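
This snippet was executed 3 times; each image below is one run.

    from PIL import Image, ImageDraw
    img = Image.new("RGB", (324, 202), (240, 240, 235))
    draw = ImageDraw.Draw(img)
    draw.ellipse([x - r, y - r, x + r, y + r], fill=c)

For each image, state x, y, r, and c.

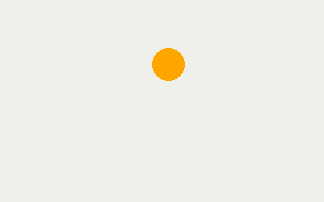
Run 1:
x = 168
y = 64
r = 16
c = 'orange'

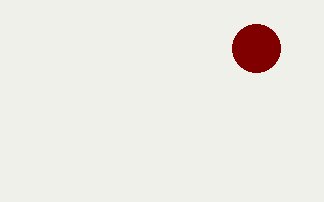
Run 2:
x = 256, y = 48, r = 24, c = 'maroon'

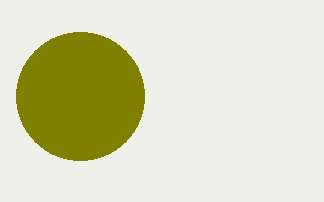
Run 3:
x = 80, y = 96, r = 64, c = 'olive'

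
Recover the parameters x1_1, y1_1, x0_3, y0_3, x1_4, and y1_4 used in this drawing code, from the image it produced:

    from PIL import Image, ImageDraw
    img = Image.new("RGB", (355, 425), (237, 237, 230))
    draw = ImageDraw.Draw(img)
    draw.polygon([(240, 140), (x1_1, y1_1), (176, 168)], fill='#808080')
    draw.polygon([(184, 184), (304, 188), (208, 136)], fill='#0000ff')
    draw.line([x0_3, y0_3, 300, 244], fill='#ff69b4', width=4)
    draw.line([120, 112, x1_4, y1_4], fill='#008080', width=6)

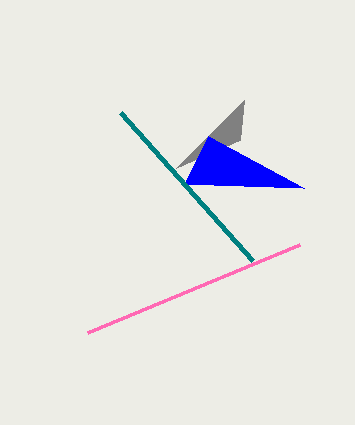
x1_1 = 244; y1_1 = 100; x0_3 = 88; y0_3 = 332; x1_4 = 252; y1_4 = 260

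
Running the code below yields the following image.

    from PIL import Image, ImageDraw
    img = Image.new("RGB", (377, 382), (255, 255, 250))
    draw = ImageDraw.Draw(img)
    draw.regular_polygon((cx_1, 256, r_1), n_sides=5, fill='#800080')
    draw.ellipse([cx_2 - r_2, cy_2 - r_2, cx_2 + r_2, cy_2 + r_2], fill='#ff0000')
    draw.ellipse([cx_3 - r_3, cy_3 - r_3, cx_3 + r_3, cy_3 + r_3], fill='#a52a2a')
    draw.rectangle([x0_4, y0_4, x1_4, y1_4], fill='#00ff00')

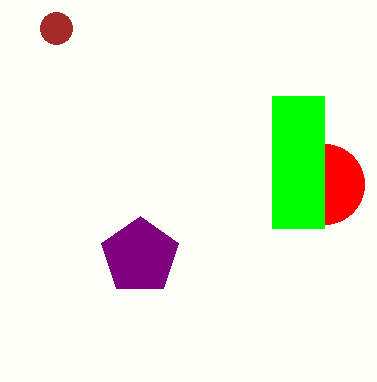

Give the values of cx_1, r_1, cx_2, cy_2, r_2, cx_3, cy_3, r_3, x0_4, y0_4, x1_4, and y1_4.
cx_1 = 140; r_1 = 40; cx_2 = 324; cy_2 = 184; r_2 = 40; cx_3 = 56; cy_3 = 28; r_3 = 16; x0_4 = 272; y0_4 = 96; x1_4 = 324; y1_4 = 228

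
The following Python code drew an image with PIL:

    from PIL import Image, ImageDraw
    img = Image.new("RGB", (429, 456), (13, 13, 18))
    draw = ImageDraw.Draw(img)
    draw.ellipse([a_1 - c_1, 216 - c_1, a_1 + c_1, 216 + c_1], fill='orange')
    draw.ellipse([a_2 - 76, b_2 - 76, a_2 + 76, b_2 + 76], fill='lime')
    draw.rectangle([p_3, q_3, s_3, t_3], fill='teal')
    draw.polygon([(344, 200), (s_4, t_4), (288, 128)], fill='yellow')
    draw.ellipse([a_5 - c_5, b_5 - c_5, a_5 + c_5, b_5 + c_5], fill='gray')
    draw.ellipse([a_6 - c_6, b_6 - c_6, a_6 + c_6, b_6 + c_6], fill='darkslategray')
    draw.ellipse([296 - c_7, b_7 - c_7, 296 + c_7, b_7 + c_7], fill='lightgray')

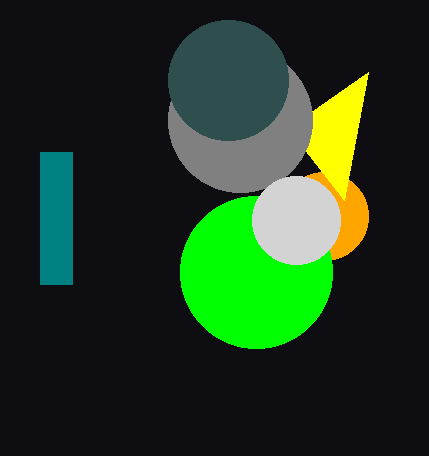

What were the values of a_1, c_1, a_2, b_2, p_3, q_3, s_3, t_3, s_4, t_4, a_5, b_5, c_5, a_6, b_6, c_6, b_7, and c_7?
a_1 = 324; c_1 = 44; a_2 = 256; b_2 = 272; p_3 = 40; q_3 = 152; s_3 = 72; t_3 = 284; s_4 = 368; t_4 = 72; a_5 = 240; b_5 = 120; c_5 = 72; a_6 = 228; b_6 = 80; c_6 = 60; b_7 = 220; c_7 = 44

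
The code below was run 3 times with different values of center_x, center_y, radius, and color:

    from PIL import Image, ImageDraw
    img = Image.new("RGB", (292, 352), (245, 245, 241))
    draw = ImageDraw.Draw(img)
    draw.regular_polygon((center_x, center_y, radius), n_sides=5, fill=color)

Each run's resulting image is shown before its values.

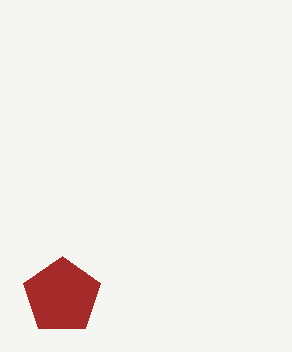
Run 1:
center_x = 62; center_y = 296; radius = 40; color = 'brown'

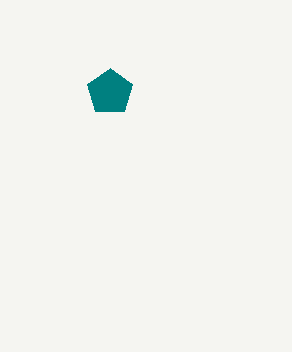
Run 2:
center_x = 110; center_y = 92; radius = 24; color = 'teal'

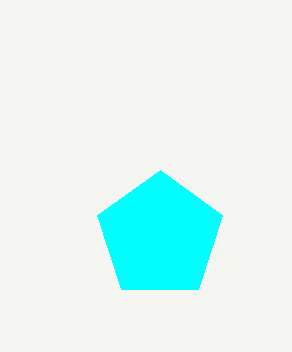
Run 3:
center_x = 160; center_y = 236; radius = 66; color = 'cyan'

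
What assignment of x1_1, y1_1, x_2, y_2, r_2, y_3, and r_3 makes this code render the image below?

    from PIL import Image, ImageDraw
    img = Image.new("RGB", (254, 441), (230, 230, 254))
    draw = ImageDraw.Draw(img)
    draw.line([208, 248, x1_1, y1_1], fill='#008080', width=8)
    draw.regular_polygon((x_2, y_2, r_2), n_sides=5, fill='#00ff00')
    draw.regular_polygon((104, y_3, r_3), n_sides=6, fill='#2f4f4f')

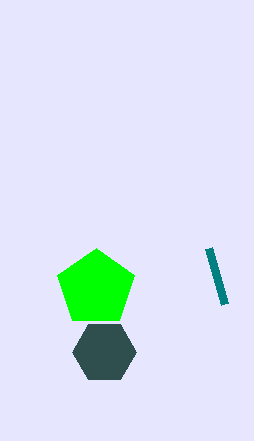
x1_1 = 224, y1_1 = 304, x_2 = 96, y_2 = 288, r_2 = 40, y_3 = 352, r_3 = 32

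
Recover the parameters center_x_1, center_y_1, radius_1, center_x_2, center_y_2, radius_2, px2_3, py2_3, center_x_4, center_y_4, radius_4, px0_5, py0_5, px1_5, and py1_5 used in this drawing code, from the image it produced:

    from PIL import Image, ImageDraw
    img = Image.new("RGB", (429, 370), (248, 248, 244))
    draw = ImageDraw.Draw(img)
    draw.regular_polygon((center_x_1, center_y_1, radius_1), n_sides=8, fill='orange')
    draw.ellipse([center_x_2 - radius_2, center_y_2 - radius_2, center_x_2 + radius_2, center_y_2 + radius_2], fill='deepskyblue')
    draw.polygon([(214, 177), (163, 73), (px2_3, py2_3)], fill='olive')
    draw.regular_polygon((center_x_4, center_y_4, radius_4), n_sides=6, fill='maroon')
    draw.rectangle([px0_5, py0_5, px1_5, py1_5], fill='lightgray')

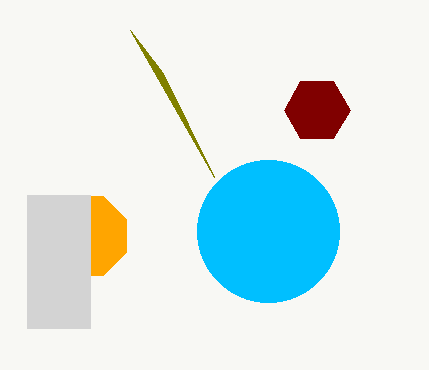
center_x_1 = 87, center_y_1 = 236, radius_1 = 43, center_x_2 = 268, center_y_2 = 231, radius_2 = 71, px2_3 = 130, py2_3 = 30, center_x_4 = 317, center_y_4 = 110, radius_4 = 33, px0_5 = 27, py0_5 = 195, px1_5 = 90, py1_5 = 328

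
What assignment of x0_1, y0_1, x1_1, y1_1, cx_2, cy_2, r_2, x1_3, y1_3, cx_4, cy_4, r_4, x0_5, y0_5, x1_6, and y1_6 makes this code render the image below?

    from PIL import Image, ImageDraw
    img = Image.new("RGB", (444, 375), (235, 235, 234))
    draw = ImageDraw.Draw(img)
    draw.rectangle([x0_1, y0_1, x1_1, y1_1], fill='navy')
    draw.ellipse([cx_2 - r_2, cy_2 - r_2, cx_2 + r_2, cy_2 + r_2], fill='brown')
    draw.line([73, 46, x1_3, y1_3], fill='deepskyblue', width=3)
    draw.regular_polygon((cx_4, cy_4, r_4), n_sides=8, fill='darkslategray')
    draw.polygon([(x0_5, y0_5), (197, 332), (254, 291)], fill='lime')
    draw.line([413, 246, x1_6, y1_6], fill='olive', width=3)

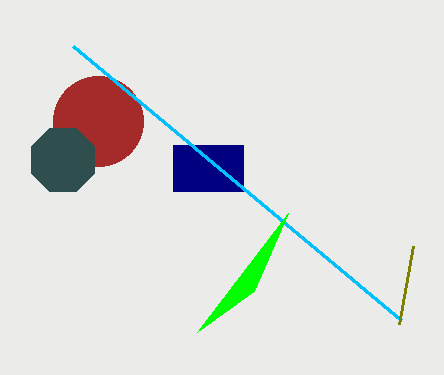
x0_1 = 173; y0_1 = 145; x1_1 = 243; y1_1 = 191; cx_2 = 98; cy_2 = 121; r_2 = 45; x1_3 = 401; y1_3 = 320; cx_4 = 63; cy_4 = 160; r_4 = 34; x0_5 = 288; y0_5 = 213; x1_6 = 399; y1_6 = 324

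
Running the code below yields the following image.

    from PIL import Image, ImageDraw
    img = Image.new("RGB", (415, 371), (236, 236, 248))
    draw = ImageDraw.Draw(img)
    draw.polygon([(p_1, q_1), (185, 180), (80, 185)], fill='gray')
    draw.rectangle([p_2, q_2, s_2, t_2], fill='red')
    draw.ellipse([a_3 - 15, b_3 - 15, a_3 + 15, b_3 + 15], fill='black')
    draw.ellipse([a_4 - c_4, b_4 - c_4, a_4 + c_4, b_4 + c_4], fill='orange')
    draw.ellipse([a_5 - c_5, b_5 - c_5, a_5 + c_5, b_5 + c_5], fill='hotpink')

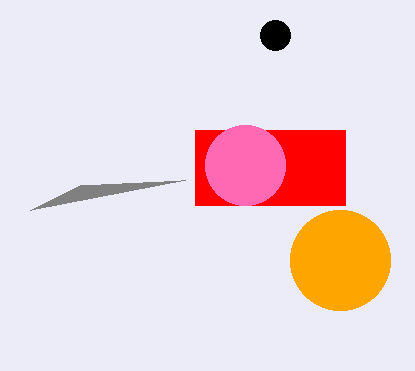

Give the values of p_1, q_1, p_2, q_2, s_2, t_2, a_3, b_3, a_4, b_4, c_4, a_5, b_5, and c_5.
p_1 = 30, q_1 = 210, p_2 = 195, q_2 = 130, s_2 = 345, t_2 = 205, a_3 = 275, b_3 = 35, a_4 = 340, b_4 = 260, c_4 = 50, a_5 = 245, b_5 = 165, c_5 = 40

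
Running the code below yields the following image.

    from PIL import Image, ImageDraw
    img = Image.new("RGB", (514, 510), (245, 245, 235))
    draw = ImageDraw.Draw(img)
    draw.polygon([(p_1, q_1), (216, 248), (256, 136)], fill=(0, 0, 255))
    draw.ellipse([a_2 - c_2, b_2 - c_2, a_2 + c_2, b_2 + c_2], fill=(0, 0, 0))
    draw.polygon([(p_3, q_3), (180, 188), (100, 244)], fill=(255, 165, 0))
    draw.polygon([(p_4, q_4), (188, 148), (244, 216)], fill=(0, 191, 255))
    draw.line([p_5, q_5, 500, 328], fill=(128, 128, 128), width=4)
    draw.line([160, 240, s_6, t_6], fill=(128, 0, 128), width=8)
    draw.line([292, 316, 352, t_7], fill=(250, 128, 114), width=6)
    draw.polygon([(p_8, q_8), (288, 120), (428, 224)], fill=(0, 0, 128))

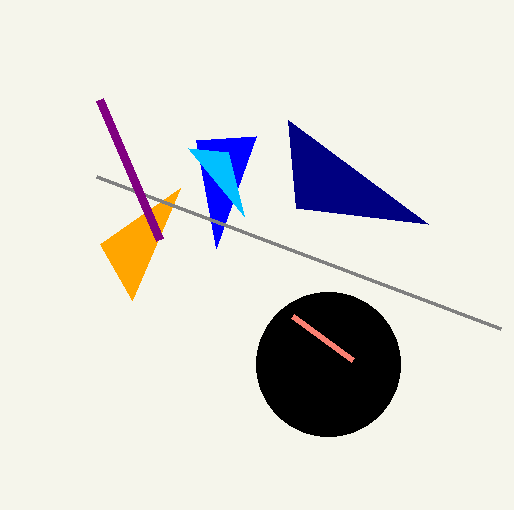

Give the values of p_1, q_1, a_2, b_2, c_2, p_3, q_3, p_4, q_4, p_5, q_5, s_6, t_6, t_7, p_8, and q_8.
p_1 = 196
q_1 = 140
a_2 = 328
b_2 = 364
c_2 = 72
p_3 = 132
q_3 = 300
p_4 = 228
q_4 = 152
p_5 = 96
q_5 = 176
s_6 = 100
t_6 = 100
t_7 = 360
p_8 = 296
q_8 = 208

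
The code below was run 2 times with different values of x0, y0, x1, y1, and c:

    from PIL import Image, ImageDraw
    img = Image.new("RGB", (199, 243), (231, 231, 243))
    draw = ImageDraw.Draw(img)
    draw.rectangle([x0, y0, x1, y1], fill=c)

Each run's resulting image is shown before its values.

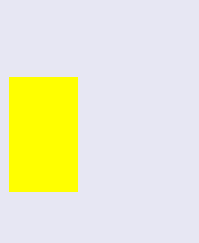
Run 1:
x0 = 9, y0 = 77, x1 = 77, y1 = 191, c = 'yellow'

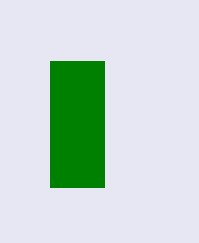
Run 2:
x0 = 50
y0 = 61
x1 = 104
y1 = 187
c = 'green'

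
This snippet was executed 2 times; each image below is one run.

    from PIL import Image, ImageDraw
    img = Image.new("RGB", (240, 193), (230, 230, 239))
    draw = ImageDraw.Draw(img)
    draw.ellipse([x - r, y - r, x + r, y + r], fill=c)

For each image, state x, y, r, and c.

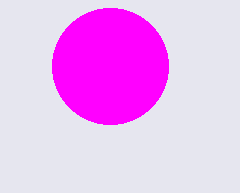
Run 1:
x = 110, y = 66, r = 58, c = 'magenta'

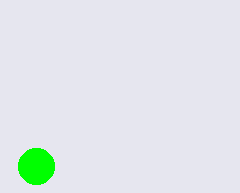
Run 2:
x = 36; y = 166; r = 18; c = 'lime'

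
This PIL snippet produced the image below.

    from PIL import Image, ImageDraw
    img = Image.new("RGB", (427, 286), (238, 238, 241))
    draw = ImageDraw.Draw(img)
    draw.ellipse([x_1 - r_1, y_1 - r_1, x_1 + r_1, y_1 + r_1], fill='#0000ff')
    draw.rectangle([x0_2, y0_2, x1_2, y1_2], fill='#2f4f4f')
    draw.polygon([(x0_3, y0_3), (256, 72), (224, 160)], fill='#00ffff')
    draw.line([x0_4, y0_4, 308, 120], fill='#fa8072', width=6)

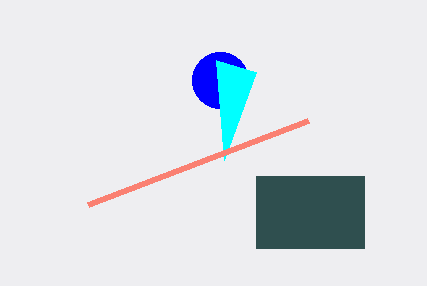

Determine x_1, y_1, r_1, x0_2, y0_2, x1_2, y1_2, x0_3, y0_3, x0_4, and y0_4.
x_1 = 220, y_1 = 80, r_1 = 28, x0_2 = 256, y0_2 = 176, x1_2 = 364, y1_2 = 248, x0_3 = 216, y0_3 = 60, x0_4 = 88, y0_4 = 204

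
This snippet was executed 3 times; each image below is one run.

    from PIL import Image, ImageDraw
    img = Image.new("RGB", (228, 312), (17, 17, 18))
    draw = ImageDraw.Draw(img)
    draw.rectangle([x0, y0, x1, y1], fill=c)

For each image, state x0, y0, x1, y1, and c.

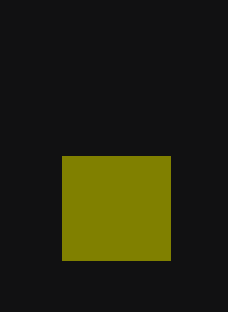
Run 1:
x0 = 62, y0 = 156, x1 = 170, y1 = 260, c = 'olive'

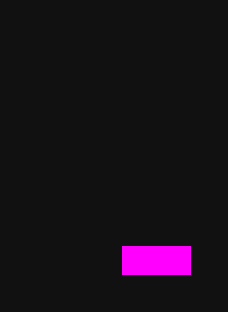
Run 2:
x0 = 122, y0 = 246, x1 = 190, y1 = 274, c = 'magenta'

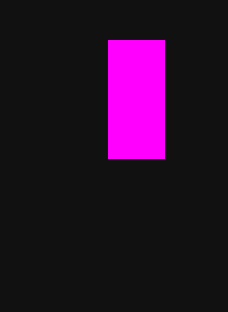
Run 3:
x0 = 108, y0 = 40, x1 = 164, y1 = 158, c = 'magenta'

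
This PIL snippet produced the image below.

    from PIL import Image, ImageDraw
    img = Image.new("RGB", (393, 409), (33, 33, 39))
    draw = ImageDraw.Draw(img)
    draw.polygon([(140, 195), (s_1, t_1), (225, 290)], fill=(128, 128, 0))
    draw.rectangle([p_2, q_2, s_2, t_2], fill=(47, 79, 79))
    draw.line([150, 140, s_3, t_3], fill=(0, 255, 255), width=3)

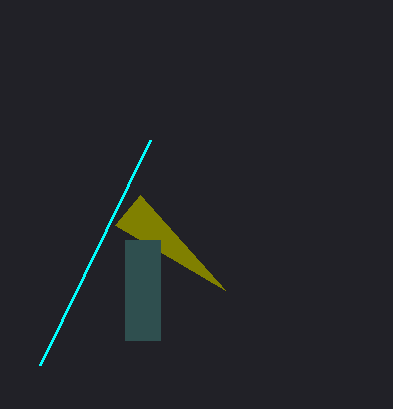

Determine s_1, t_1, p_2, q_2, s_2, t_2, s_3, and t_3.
s_1 = 115; t_1 = 225; p_2 = 125; q_2 = 240; s_2 = 160; t_2 = 340; s_3 = 40; t_3 = 365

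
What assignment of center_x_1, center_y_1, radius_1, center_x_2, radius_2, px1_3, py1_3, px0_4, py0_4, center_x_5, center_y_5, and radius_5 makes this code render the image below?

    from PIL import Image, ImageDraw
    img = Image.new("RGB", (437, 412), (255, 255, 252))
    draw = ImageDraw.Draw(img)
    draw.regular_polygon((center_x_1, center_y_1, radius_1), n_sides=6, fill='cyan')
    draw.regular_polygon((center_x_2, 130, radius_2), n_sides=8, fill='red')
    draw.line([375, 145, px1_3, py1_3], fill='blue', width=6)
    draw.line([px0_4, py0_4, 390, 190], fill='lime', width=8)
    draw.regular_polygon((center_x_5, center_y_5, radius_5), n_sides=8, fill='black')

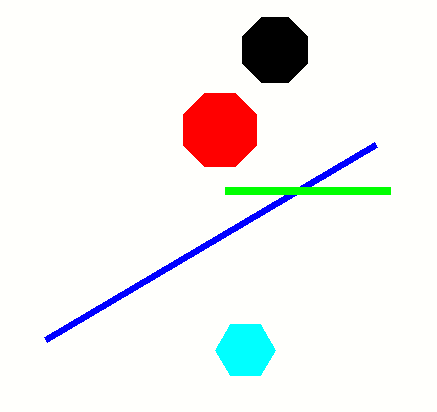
center_x_1 = 245, center_y_1 = 350, radius_1 = 30, center_x_2 = 220, radius_2 = 40, px1_3 = 45, py1_3 = 340, px0_4 = 225, py0_4 = 190, center_x_5 = 275, center_y_5 = 50, radius_5 = 35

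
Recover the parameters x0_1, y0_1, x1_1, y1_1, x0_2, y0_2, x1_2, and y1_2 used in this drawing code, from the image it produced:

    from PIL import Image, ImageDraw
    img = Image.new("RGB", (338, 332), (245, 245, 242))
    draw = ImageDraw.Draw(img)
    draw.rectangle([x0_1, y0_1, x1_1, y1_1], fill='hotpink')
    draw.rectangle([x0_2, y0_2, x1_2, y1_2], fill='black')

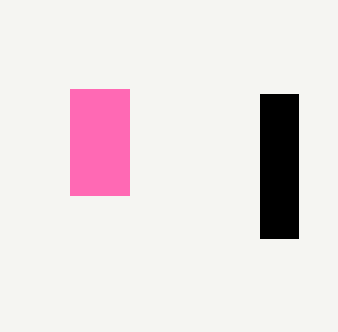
x0_1 = 70, y0_1 = 89, x1_1 = 129, y1_1 = 195, x0_2 = 260, y0_2 = 94, x1_2 = 298, y1_2 = 238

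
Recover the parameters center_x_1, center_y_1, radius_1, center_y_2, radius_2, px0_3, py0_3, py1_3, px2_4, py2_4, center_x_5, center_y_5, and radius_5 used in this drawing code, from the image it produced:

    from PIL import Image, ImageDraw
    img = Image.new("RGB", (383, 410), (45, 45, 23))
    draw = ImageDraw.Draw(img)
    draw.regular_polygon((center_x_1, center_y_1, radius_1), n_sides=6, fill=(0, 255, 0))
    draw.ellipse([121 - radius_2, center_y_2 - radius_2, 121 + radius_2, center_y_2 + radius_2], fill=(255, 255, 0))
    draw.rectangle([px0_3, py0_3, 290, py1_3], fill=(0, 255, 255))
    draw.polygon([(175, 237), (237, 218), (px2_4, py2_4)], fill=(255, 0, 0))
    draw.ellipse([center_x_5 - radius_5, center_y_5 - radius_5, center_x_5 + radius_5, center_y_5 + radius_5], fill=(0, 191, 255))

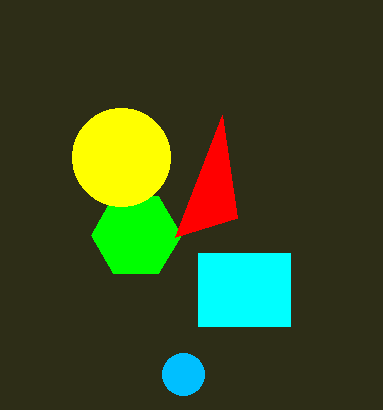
center_x_1 = 136, center_y_1 = 235, radius_1 = 45, center_y_2 = 157, radius_2 = 49, px0_3 = 198, py0_3 = 253, py1_3 = 326, px2_4 = 222, py2_4 = 115, center_x_5 = 183, center_y_5 = 374, radius_5 = 21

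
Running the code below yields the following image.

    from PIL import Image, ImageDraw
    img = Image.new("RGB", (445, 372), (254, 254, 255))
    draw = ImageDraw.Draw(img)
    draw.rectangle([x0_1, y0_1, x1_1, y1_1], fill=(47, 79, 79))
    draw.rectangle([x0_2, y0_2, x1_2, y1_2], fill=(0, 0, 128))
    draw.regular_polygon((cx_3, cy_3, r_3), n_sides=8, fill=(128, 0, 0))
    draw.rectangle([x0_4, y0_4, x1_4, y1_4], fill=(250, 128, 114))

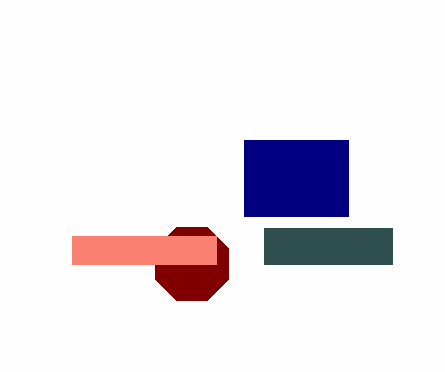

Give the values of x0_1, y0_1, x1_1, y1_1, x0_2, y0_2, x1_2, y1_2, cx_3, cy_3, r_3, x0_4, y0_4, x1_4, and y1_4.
x0_1 = 264
y0_1 = 228
x1_1 = 392
y1_1 = 264
x0_2 = 244
y0_2 = 140
x1_2 = 348
y1_2 = 216
cx_3 = 192
cy_3 = 264
r_3 = 40
x0_4 = 72
y0_4 = 236
x1_4 = 216
y1_4 = 264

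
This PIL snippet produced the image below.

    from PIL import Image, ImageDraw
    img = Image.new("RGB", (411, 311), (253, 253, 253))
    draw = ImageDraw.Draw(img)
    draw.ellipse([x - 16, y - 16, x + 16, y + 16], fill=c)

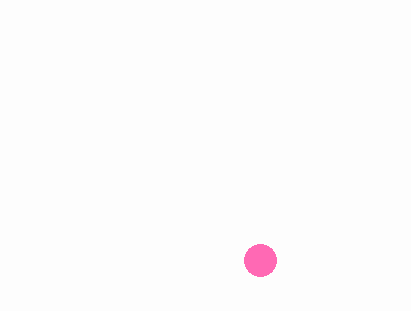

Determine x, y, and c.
x = 260
y = 260
c = 'hotpink'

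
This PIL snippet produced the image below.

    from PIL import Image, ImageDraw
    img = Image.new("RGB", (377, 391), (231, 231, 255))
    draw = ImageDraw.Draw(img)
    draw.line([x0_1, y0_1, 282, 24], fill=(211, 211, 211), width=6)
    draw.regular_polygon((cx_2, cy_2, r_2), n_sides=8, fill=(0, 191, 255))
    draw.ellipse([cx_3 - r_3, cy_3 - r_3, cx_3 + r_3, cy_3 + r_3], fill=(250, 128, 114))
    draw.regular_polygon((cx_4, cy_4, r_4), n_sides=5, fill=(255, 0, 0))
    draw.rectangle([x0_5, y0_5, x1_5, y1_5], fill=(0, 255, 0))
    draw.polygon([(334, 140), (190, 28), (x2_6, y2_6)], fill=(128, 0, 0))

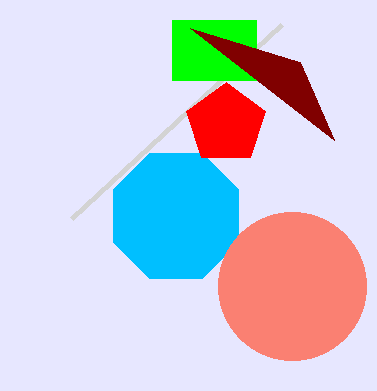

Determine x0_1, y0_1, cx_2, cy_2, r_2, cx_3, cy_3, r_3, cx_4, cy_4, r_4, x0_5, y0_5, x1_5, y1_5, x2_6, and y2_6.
x0_1 = 72
y0_1 = 218
cx_2 = 176
cy_2 = 216
r_2 = 68
cx_3 = 292
cy_3 = 286
r_3 = 74
cx_4 = 226
cy_4 = 124
r_4 = 42
x0_5 = 172
y0_5 = 20
x1_5 = 256
y1_5 = 80
x2_6 = 300
y2_6 = 62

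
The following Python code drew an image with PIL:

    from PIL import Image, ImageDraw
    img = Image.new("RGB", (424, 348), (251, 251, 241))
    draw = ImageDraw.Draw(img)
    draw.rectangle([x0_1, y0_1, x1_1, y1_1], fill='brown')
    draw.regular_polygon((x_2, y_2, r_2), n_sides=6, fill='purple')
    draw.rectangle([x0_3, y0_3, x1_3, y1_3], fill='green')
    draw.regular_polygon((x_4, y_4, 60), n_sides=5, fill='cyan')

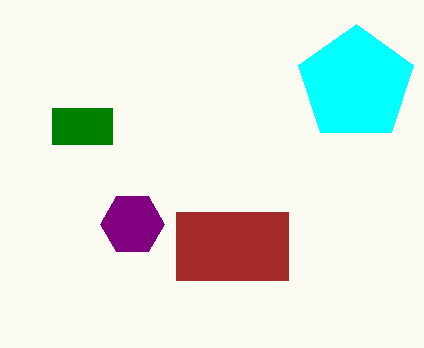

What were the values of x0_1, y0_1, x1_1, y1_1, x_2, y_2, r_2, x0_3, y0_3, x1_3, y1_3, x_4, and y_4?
x0_1 = 176
y0_1 = 212
x1_1 = 288
y1_1 = 280
x_2 = 132
y_2 = 224
r_2 = 32
x0_3 = 52
y0_3 = 108
x1_3 = 112
y1_3 = 144
x_4 = 356
y_4 = 84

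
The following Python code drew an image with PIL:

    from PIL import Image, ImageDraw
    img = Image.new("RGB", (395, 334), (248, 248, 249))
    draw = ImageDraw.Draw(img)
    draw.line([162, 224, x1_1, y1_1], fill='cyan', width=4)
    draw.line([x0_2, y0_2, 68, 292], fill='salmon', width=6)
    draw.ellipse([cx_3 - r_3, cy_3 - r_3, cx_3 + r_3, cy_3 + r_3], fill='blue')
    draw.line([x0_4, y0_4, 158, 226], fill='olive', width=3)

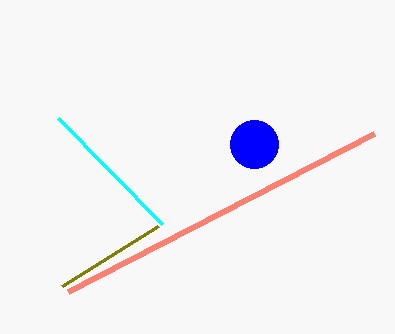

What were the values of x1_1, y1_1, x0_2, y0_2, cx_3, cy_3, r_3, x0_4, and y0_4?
x1_1 = 58, y1_1 = 118, x0_2 = 374, y0_2 = 134, cx_3 = 254, cy_3 = 144, r_3 = 24, x0_4 = 62, y0_4 = 286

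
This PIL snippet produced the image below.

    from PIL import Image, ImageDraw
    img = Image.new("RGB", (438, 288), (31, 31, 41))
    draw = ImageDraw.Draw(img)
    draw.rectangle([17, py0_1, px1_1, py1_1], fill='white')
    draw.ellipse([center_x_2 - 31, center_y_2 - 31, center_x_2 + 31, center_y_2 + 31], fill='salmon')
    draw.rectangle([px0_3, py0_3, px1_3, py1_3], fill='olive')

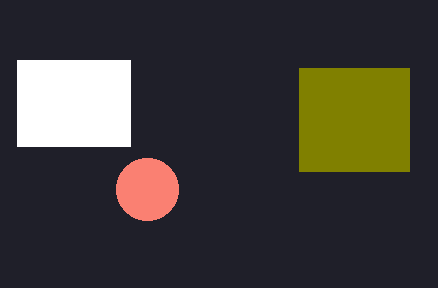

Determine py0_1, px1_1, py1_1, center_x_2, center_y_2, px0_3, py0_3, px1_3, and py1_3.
py0_1 = 60, px1_1 = 130, py1_1 = 146, center_x_2 = 147, center_y_2 = 189, px0_3 = 299, py0_3 = 68, px1_3 = 409, py1_3 = 171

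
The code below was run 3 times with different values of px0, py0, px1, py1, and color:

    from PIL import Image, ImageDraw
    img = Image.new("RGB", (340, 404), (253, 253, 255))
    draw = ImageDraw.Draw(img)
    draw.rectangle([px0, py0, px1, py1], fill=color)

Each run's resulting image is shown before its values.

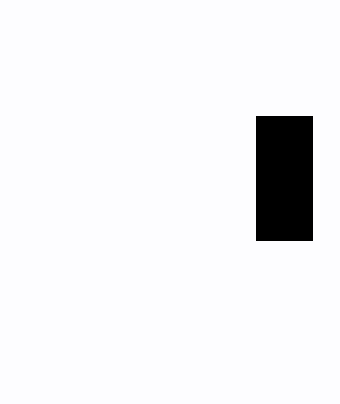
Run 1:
px0 = 256, py0 = 116, px1 = 312, py1 = 240, color = 'black'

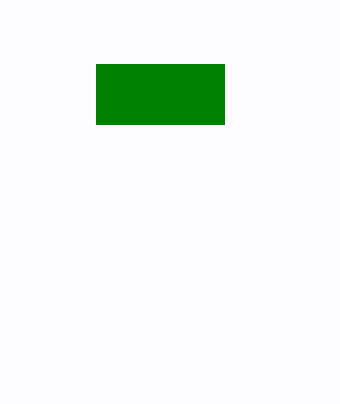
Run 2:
px0 = 96, py0 = 64, px1 = 224, py1 = 124, color = 'green'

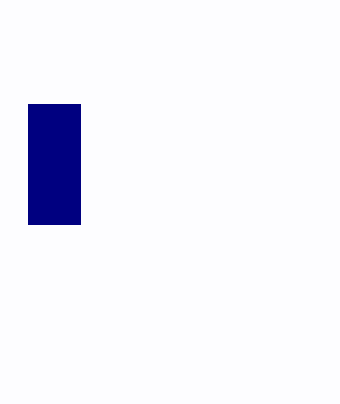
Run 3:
px0 = 28, py0 = 104, px1 = 80, py1 = 224, color = 'navy'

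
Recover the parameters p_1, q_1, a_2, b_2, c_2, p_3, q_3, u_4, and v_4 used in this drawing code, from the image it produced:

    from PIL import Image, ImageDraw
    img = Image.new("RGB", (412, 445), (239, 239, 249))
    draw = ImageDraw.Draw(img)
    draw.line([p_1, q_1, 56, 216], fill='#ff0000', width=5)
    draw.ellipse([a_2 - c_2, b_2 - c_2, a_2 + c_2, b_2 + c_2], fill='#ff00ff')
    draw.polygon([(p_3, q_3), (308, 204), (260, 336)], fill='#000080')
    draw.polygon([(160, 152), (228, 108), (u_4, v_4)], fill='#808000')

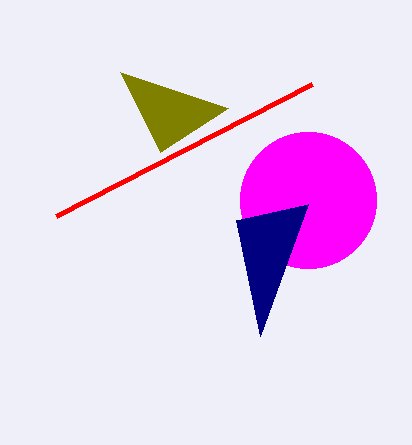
p_1 = 312, q_1 = 84, a_2 = 308, b_2 = 200, c_2 = 68, p_3 = 236, q_3 = 220, u_4 = 120, v_4 = 72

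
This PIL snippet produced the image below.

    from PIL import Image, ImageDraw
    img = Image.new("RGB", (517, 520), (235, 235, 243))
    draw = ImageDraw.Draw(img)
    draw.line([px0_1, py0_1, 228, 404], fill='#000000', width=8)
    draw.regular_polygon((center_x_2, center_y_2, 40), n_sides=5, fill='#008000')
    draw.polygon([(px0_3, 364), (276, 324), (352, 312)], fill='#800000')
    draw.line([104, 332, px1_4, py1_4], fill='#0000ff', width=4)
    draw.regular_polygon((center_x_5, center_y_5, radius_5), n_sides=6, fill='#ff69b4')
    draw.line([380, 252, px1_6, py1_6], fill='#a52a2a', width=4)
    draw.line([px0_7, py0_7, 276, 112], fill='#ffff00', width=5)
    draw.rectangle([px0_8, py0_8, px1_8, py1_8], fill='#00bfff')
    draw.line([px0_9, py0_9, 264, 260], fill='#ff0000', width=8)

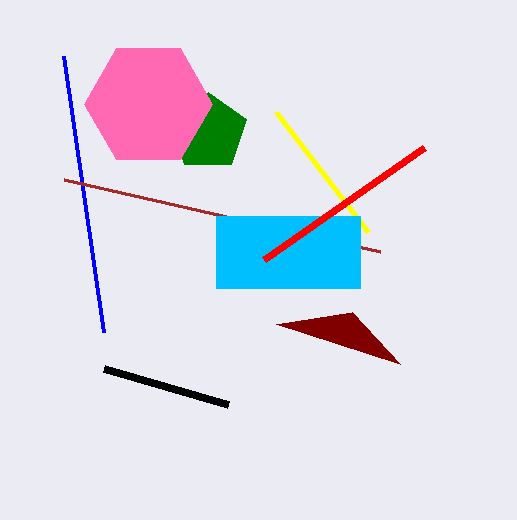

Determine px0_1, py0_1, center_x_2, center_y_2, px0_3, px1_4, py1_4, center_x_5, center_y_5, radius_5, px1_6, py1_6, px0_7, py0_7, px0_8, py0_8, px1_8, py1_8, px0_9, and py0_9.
px0_1 = 104, py0_1 = 368, center_x_2 = 208, center_y_2 = 132, px0_3 = 400, px1_4 = 64, py1_4 = 56, center_x_5 = 148, center_y_5 = 104, radius_5 = 64, px1_6 = 64, py1_6 = 180, px0_7 = 368, py0_7 = 232, px0_8 = 216, py0_8 = 216, px1_8 = 360, py1_8 = 288, px0_9 = 424, py0_9 = 148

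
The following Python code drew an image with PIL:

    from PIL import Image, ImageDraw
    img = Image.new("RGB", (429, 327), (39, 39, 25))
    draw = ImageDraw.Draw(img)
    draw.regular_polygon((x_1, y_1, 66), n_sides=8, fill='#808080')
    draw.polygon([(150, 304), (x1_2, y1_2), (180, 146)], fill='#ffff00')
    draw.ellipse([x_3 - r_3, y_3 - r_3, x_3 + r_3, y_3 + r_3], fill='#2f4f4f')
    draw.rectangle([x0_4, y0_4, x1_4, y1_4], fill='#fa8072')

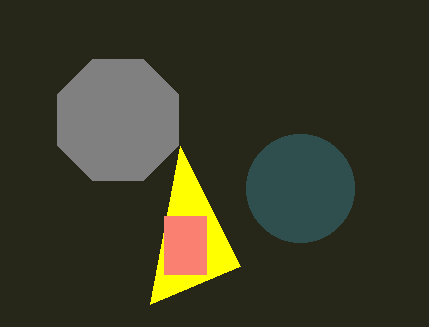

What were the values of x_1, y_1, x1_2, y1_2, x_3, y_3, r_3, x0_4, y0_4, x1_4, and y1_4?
x_1 = 118, y_1 = 120, x1_2 = 240, y1_2 = 266, x_3 = 300, y_3 = 188, r_3 = 54, x0_4 = 164, y0_4 = 216, x1_4 = 206, y1_4 = 274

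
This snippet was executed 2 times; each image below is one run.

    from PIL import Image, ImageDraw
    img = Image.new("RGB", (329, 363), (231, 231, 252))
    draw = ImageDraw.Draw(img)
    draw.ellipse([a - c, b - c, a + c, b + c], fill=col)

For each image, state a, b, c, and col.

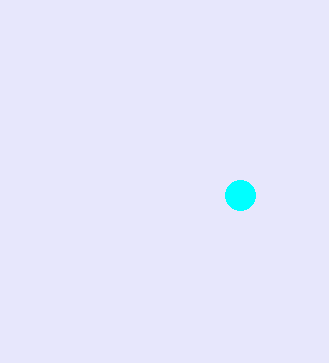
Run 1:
a = 240; b = 195; c = 15; col = 'cyan'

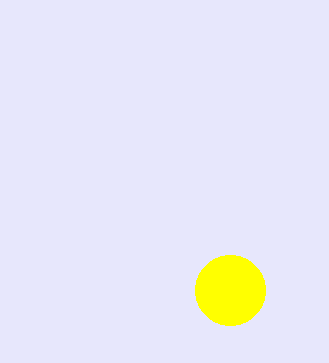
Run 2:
a = 230
b = 290
c = 35
col = 'yellow'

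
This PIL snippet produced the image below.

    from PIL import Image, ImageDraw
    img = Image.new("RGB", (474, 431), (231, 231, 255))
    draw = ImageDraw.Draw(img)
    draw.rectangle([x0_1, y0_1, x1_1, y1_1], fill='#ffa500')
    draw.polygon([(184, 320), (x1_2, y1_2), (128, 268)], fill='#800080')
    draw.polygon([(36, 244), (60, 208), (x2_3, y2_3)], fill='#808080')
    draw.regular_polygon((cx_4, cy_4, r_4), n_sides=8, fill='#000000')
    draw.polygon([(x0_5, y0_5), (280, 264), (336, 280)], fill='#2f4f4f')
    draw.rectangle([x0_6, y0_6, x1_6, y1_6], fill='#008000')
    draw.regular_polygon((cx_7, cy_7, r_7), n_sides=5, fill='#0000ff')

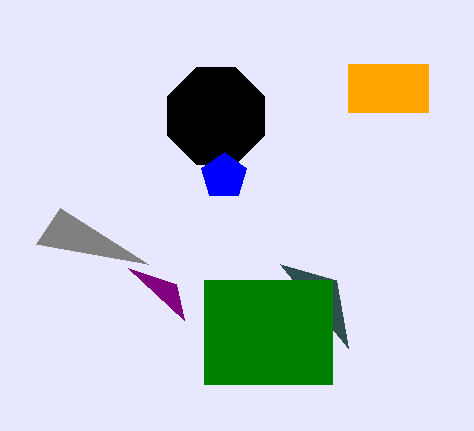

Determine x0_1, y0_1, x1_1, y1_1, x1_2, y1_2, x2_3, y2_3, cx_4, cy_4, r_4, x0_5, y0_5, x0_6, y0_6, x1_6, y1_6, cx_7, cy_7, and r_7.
x0_1 = 348, y0_1 = 64, x1_1 = 428, y1_1 = 112, x1_2 = 176, y1_2 = 284, x2_3 = 148, y2_3 = 264, cx_4 = 216, cy_4 = 116, r_4 = 52, x0_5 = 348, y0_5 = 348, x0_6 = 204, y0_6 = 280, x1_6 = 332, y1_6 = 384, cx_7 = 224, cy_7 = 176, r_7 = 24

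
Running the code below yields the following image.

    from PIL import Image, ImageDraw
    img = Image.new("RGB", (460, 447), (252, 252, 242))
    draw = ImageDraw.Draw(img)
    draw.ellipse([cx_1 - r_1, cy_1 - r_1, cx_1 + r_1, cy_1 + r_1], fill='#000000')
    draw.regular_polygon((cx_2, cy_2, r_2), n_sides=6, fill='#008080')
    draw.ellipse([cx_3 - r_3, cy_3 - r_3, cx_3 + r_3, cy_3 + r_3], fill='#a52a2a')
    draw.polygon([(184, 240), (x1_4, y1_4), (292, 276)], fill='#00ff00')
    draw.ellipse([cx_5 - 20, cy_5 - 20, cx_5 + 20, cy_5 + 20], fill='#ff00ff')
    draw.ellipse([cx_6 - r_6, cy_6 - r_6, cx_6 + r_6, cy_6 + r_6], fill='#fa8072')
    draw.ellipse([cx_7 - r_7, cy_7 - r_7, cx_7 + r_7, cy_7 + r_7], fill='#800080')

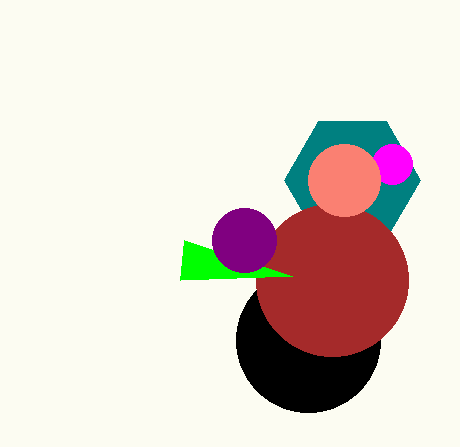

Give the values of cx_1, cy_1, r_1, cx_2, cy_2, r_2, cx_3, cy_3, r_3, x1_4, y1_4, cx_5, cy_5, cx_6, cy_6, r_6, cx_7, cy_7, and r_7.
cx_1 = 308, cy_1 = 340, r_1 = 72, cx_2 = 352, cy_2 = 180, r_2 = 68, cx_3 = 332, cy_3 = 280, r_3 = 76, x1_4 = 180, y1_4 = 280, cx_5 = 392, cy_5 = 164, cx_6 = 344, cy_6 = 180, r_6 = 36, cx_7 = 244, cy_7 = 240, r_7 = 32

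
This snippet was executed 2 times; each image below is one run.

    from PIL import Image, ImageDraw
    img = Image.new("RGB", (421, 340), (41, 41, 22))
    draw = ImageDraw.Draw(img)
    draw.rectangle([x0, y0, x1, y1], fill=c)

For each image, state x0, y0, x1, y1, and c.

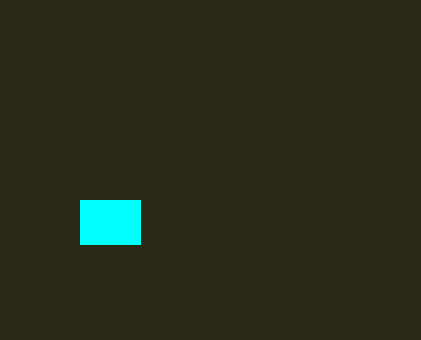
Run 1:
x0 = 80; y0 = 200; x1 = 140; y1 = 244; c = 'cyan'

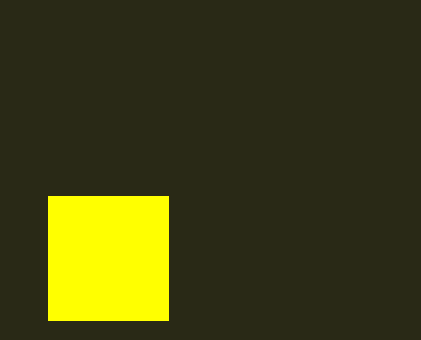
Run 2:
x0 = 48, y0 = 196, x1 = 168, y1 = 320, c = 'yellow'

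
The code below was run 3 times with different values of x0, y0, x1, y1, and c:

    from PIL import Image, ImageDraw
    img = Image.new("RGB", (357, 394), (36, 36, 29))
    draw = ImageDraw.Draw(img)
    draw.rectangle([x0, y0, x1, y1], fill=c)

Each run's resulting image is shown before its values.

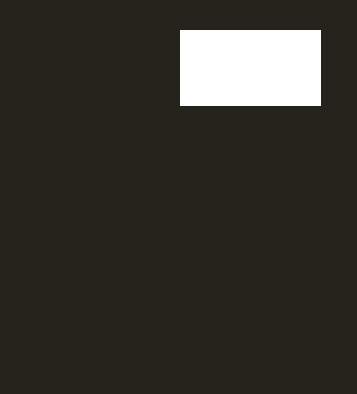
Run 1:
x0 = 180, y0 = 30, x1 = 320, y1 = 105, c = 'white'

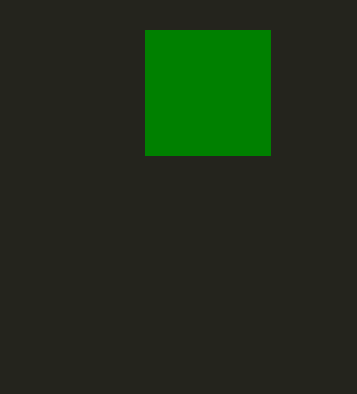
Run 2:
x0 = 145; y0 = 30; x1 = 270; y1 = 155; c = 'green'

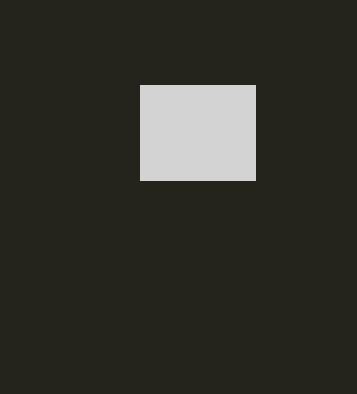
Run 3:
x0 = 140, y0 = 85, x1 = 255, y1 = 180, c = 'lightgray'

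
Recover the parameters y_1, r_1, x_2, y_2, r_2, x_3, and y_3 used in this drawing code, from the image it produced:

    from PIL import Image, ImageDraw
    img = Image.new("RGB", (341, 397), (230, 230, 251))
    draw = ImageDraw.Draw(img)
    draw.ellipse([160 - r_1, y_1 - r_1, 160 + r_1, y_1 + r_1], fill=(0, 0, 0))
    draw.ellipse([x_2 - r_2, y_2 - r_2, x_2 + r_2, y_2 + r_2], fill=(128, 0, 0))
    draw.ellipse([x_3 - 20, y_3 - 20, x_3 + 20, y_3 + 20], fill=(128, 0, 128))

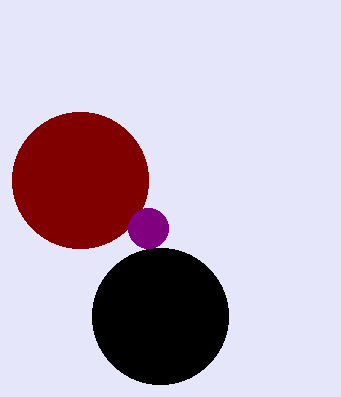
y_1 = 316, r_1 = 68, x_2 = 80, y_2 = 180, r_2 = 68, x_3 = 148, y_3 = 228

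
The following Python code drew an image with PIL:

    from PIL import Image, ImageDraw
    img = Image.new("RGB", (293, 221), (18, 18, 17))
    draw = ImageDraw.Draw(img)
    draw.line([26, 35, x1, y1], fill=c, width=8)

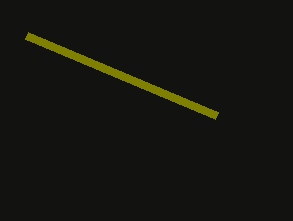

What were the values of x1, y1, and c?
x1 = 216; y1 = 115; c = 'olive'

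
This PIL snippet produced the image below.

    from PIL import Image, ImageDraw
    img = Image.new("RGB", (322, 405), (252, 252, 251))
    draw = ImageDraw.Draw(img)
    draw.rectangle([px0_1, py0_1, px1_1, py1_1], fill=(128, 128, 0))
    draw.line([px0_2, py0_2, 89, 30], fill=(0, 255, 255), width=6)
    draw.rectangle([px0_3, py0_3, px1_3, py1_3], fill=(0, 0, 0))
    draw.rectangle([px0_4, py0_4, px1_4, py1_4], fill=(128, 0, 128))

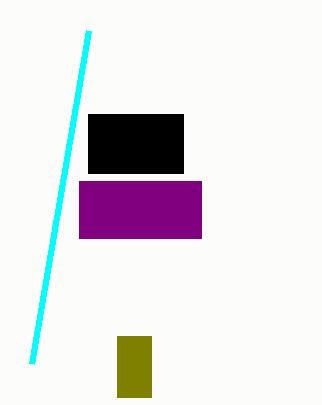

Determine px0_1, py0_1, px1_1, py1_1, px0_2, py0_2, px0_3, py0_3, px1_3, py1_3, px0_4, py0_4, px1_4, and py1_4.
px0_1 = 117; py0_1 = 336; px1_1 = 151; py1_1 = 397; px0_2 = 32; py0_2 = 363; px0_3 = 88; py0_3 = 114; px1_3 = 183; py1_3 = 173; px0_4 = 79; py0_4 = 181; px1_4 = 201; py1_4 = 238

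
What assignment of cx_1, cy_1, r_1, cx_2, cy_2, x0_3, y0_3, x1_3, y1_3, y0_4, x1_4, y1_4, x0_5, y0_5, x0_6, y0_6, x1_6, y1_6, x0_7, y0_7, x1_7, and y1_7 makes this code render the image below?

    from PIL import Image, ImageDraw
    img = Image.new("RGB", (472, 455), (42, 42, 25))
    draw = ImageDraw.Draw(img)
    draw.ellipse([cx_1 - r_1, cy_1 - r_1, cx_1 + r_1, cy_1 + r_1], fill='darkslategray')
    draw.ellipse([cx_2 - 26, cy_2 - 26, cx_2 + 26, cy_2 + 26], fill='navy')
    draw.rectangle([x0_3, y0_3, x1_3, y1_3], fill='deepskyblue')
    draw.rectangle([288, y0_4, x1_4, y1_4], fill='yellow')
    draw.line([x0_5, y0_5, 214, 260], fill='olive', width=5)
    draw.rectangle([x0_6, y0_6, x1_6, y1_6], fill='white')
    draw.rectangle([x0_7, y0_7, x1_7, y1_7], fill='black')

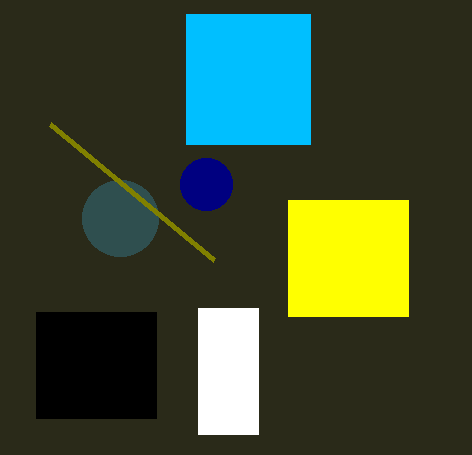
cx_1 = 120; cy_1 = 218; r_1 = 38; cx_2 = 206; cy_2 = 184; x0_3 = 186; y0_3 = 14; x1_3 = 310; y1_3 = 144; y0_4 = 200; x1_4 = 408; y1_4 = 316; x0_5 = 50; y0_5 = 124; x0_6 = 198; y0_6 = 308; x1_6 = 258; y1_6 = 434; x0_7 = 36; y0_7 = 312; x1_7 = 156; y1_7 = 418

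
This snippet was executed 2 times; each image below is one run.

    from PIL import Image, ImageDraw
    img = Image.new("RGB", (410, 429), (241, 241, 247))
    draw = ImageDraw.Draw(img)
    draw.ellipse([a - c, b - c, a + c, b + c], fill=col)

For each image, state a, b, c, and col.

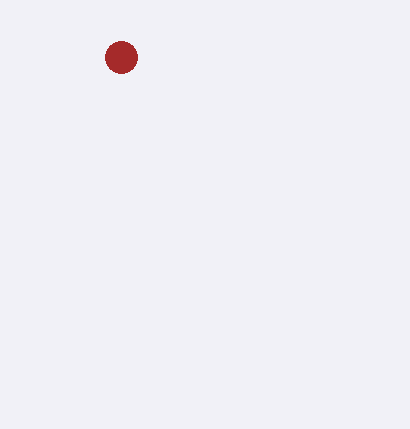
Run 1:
a = 121
b = 57
c = 16
col = 'brown'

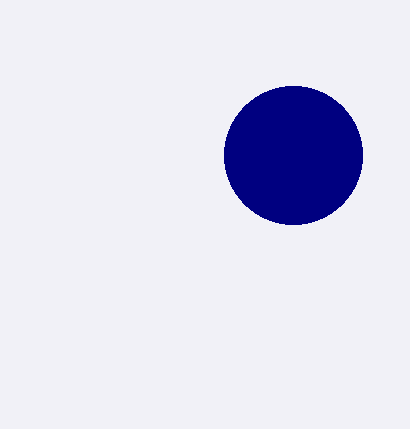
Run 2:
a = 293; b = 155; c = 69; col = 'navy'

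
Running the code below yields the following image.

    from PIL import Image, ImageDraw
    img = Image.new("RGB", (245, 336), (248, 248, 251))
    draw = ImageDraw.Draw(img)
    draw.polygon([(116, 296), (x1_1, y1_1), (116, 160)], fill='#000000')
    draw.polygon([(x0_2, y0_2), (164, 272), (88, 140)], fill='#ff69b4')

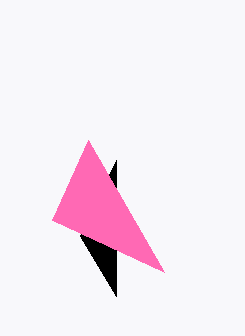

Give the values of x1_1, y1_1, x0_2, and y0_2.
x1_1 = 80, y1_1 = 236, x0_2 = 52, y0_2 = 220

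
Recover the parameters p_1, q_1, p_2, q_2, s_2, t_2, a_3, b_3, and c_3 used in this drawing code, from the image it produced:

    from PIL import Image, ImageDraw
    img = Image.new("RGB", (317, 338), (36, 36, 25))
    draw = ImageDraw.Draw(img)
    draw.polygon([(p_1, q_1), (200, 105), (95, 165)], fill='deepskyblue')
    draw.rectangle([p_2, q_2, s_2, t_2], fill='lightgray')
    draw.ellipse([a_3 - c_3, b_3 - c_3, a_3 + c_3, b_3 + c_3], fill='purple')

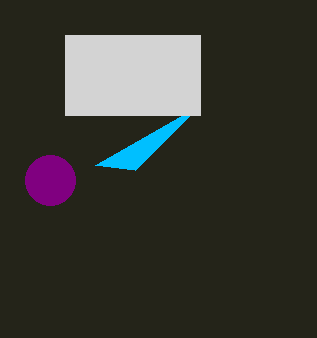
p_1 = 135
q_1 = 170
p_2 = 65
q_2 = 35
s_2 = 200
t_2 = 115
a_3 = 50
b_3 = 180
c_3 = 25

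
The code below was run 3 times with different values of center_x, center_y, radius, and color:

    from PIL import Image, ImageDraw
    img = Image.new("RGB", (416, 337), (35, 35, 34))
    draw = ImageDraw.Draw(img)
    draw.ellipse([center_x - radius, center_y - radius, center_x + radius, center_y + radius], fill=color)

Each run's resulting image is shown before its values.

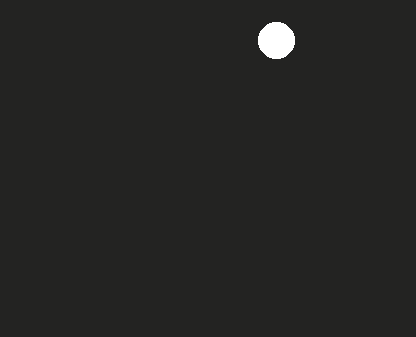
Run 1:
center_x = 276; center_y = 40; radius = 18; color = 'white'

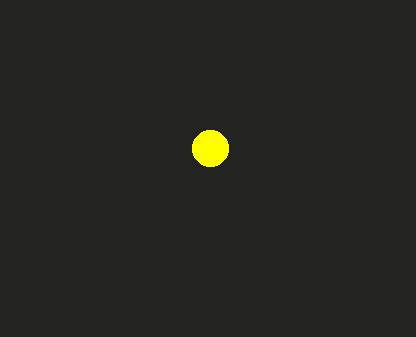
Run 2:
center_x = 210
center_y = 148
radius = 18
color = 'yellow'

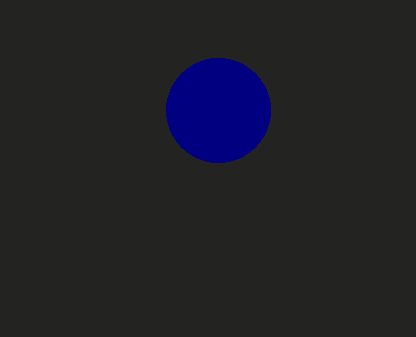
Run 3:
center_x = 218
center_y = 110
radius = 52
color = 'navy'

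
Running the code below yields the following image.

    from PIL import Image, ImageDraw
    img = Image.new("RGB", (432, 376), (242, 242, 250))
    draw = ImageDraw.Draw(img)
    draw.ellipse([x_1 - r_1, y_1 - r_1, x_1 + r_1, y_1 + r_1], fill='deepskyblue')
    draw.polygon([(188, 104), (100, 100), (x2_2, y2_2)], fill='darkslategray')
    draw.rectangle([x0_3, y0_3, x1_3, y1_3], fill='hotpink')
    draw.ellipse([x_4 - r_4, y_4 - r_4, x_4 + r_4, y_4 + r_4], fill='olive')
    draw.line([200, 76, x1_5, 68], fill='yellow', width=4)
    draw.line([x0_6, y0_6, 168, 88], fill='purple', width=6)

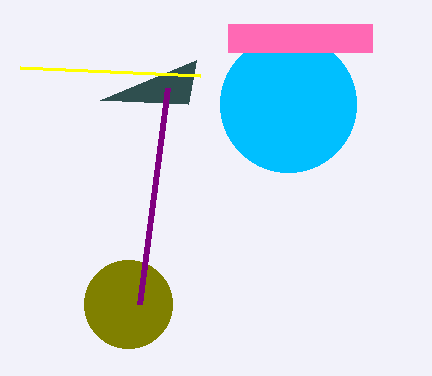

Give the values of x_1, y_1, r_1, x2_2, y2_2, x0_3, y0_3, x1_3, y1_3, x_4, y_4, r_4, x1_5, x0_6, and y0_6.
x_1 = 288, y_1 = 104, r_1 = 68, x2_2 = 196, y2_2 = 60, x0_3 = 228, y0_3 = 24, x1_3 = 372, y1_3 = 52, x_4 = 128, y_4 = 304, r_4 = 44, x1_5 = 20, x0_6 = 140, y0_6 = 304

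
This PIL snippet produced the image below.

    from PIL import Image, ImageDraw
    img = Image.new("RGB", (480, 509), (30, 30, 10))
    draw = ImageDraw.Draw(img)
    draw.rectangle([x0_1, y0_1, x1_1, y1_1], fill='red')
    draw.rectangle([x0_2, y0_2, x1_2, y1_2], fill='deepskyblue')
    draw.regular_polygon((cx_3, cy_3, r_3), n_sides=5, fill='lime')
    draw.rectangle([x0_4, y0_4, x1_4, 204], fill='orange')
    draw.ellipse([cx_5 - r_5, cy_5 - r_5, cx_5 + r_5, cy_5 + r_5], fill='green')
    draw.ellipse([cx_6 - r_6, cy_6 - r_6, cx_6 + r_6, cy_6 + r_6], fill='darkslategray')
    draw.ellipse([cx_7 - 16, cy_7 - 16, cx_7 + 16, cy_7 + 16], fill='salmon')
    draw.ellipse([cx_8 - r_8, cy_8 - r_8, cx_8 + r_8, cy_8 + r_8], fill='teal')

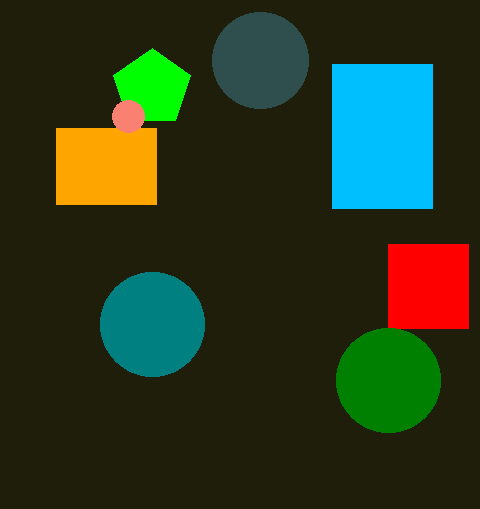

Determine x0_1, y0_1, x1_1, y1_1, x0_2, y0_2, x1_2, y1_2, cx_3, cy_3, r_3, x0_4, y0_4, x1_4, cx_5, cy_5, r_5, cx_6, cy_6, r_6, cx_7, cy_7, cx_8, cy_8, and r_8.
x0_1 = 388
y0_1 = 244
x1_1 = 468
y1_1 = 328
x0_2 = 332
y0_2 = 64
x1_2 = 432
y1_2 = 208
cx_3 = 152
cy_3 = 88
r_3 = 40
x0_4 = 56
y0_4 = 128
x1_4 = 156
cx_5 = 388
cy_5 = 380
r_5 = 52
cx_6 = 260
cy_6 = 60
r_6 = 48
cx_7 = 128
cy_7 = 116
cx_8 = 152
cy_8 = 324
r_8 = 52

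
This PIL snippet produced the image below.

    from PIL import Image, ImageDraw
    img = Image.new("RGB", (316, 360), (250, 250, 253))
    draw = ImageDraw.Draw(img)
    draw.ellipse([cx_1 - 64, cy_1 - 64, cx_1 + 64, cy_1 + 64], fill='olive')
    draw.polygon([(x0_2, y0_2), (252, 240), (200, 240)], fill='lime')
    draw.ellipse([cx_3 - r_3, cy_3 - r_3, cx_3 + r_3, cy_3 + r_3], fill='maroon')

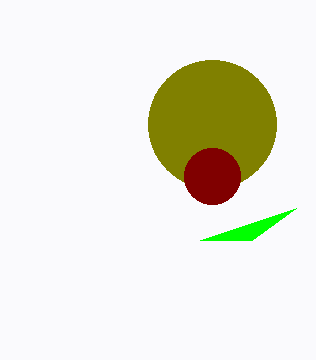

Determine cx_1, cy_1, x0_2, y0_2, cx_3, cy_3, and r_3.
cx_1 = 212; cy_1 = 124; x0_2 = 296; y0_2 = 208; cx_3 = 212; cy_3 = 176; r_3 = 28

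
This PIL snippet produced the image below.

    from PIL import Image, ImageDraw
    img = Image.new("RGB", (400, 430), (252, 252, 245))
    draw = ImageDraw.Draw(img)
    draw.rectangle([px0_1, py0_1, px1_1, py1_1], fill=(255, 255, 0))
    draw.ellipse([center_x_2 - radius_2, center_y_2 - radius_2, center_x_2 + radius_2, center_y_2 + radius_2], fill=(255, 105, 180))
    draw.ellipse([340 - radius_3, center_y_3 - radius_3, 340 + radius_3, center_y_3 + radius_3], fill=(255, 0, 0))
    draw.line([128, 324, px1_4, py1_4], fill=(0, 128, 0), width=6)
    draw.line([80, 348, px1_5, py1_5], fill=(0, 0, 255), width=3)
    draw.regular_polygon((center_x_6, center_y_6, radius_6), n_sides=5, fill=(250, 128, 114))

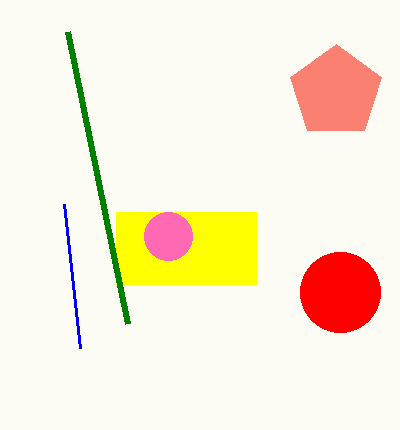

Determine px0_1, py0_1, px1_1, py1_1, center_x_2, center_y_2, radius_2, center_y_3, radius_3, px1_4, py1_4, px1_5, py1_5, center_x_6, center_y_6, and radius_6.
px0_1 = 116
py0_1 = 212
px1_1 = 256
py1_1 = 284
center_x_2 = 168
center_y_2 = 236
radius_2 = 24
center_y_3 = 292
radius_3 = 40
px1_4 = 68
py1_4 = 32
px1_5 = 64
py1_5 = 204
center_x_6 = 336
center_y_6 = 92
radius_6 = 48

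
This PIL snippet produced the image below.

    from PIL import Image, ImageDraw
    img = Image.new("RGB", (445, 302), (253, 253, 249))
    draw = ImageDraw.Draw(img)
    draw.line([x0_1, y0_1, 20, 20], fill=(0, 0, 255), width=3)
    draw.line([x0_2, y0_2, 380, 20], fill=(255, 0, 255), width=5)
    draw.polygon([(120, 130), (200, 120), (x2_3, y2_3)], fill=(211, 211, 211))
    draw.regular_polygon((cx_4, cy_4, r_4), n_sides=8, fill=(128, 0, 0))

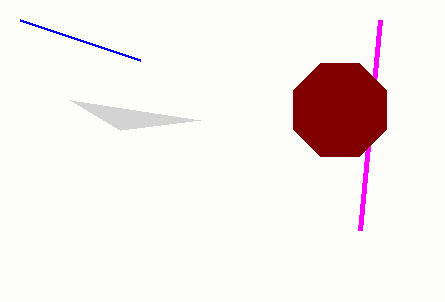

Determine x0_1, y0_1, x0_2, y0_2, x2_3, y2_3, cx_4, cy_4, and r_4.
x0_1 = 140, y0_1 = 60, x0_2 = 360, y0_2 = 230, x2_3 = 70, y2_3 = 100, cx_4 = 340, cy_4 = 110, r_4 = 50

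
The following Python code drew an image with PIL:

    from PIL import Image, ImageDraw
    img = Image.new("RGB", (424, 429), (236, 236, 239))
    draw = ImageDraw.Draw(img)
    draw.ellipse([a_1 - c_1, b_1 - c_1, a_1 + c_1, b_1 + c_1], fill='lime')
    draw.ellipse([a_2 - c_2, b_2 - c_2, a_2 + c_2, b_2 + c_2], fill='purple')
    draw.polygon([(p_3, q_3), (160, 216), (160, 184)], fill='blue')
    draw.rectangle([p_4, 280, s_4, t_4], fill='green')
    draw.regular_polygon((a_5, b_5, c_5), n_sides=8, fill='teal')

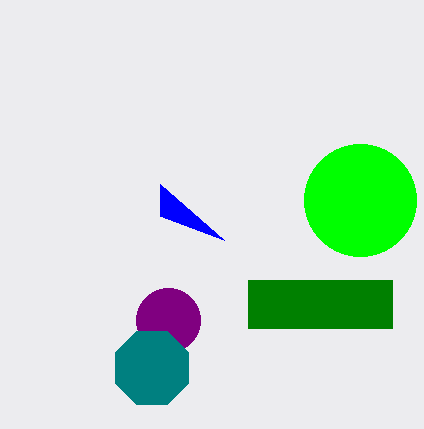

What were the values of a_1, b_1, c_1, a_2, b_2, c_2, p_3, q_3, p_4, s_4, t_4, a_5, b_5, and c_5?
a_1 = 360; b_1 = 200; c_1 = 56; a_2 = 168; b_2 = 320; c_2 = 32; p_3 = 224; q_3 = 240; p_4 = 248; s_4 = 392; t_4 = 328; a_5 = 152; b_5 = 368; c_5 = 40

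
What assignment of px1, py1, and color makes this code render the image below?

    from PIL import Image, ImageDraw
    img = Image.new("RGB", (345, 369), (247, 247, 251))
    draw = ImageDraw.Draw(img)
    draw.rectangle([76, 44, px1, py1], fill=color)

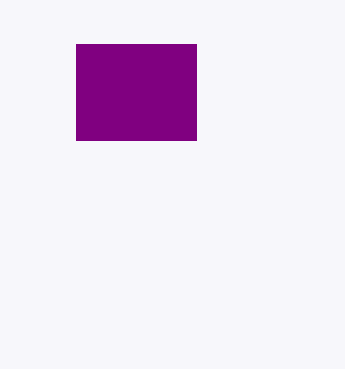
px1 = 196
py1 = 140
color = 'purple'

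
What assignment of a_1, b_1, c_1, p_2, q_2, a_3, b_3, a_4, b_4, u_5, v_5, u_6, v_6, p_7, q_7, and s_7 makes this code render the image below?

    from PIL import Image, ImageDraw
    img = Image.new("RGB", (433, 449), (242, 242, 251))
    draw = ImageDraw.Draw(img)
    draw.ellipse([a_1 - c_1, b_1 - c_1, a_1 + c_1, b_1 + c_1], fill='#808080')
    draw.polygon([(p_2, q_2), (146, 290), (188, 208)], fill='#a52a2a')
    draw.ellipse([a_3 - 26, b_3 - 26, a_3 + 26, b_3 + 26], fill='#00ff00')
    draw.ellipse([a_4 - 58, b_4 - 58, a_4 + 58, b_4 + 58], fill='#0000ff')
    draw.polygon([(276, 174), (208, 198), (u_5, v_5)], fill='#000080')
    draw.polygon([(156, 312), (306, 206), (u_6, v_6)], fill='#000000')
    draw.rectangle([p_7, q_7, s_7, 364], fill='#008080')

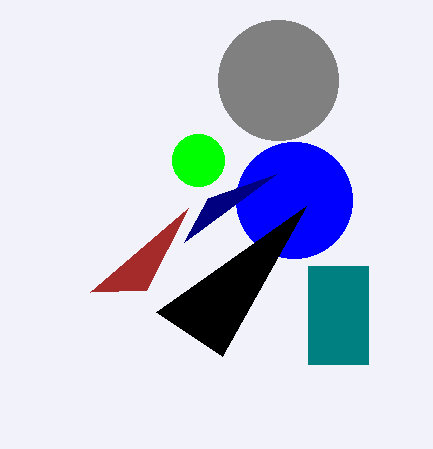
a_1 = 278
b_1 = 80
c_1 = 60
p_2 = 90
q_2 = 292
a_3 = 198
b_3 = 160
a_4 = 294
b_4 = 200
u_5 = 184
v_5 = 242
u_6 = 222
v_6 = 356
p_7 = 308
q_7 = 266
s_7 = 368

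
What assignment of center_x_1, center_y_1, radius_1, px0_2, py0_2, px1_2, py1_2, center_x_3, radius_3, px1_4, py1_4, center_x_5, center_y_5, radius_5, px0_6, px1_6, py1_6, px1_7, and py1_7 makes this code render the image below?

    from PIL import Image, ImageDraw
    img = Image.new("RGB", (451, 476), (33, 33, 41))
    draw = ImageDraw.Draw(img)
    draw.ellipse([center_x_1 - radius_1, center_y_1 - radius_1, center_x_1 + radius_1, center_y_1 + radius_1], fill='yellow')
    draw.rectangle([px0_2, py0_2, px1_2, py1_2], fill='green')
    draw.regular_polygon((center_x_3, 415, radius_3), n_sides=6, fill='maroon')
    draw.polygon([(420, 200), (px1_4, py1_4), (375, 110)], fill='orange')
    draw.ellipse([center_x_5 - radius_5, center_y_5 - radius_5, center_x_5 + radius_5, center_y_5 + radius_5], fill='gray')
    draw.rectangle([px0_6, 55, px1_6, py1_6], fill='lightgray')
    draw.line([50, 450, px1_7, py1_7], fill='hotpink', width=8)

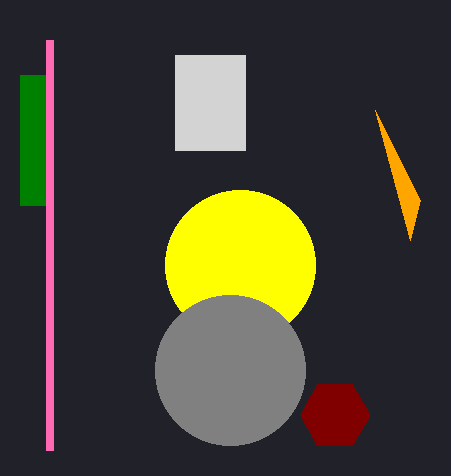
center_x_1 = 240, center_y_1 = 265, radius_1 = 75, px0_2 = 20, py0_2 = 75, px1_2 = 50, py1_2 = 205, center_x_3 = 335, radius_3 = 35, px1_4 = 410, py1_4 = 240, center_x_5 = 230, center_y_5 = 370, radius_5 = 75, px0_6 = 175, px1_6 = 245, py1_6 = 150, px1_7 = 50, py1_7 = 40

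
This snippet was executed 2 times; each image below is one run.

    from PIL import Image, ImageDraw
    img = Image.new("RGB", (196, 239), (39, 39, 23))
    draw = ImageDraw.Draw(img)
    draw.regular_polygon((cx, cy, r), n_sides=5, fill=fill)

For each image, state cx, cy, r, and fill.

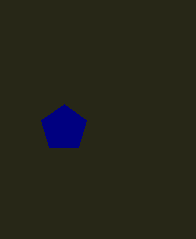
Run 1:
cx = 64; cy = 128; r = 24; fill = 'navy'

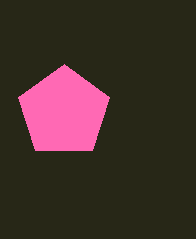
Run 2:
cx = 64
cy = 112
r = 48
fill = 'hotpink'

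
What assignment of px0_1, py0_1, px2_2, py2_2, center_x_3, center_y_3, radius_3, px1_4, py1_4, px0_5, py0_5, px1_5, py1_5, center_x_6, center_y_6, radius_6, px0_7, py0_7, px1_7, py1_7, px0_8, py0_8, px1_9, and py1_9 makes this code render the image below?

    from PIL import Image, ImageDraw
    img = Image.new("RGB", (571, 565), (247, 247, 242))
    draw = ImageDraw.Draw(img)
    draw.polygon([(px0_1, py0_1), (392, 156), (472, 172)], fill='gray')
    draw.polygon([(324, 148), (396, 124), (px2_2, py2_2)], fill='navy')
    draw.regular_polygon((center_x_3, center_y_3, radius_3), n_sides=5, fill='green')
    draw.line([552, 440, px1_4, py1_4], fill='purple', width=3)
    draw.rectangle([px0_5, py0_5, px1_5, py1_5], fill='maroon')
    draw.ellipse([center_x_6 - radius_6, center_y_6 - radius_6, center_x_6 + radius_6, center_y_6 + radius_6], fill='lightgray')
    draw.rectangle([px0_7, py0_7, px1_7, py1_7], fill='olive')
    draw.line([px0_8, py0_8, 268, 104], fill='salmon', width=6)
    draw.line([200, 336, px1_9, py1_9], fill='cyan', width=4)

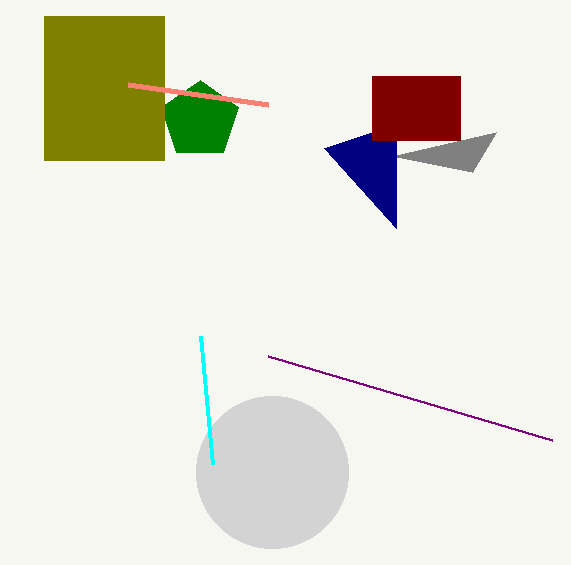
px0_1 = 496; py0_1 = 132; px2_2 = 396; py2_2 = 228; center_x_3 = 200; center_y_3 = 120; radius_3 = 40; px1_4 = 268; py1_4 = 356; px0_5 = 372; py0_5 = 76; px1_5 = 460; py1_5 = 140; center_x_6 = 272; center_y_6 = 472; radius_6 = 76; px0_7 = 44; py0_7 = 16; px1_7 = 164; py1_7 = 160; px0_8 = 128; py0_8 = 84; px1_9 = 212; py1_9 = 464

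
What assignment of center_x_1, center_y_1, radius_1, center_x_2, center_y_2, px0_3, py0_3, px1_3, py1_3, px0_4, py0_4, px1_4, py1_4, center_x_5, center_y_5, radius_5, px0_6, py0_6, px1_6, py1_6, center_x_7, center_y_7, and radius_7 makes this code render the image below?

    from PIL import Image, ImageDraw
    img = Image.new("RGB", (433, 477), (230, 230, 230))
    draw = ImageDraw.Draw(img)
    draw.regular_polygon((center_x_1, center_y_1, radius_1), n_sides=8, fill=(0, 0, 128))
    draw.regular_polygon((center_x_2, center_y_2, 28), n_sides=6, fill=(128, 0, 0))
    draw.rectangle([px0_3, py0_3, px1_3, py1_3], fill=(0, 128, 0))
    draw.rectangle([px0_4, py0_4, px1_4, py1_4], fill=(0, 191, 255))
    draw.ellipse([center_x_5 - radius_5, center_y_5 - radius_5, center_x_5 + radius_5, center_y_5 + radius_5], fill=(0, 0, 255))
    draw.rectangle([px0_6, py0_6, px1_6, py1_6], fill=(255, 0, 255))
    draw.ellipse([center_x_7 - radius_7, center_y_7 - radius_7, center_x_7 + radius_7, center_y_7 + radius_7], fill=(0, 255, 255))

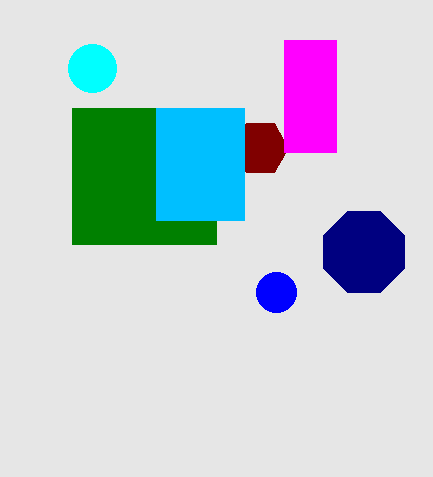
center_x_1 = 364
center_y_1 = 252
radius_1 = 44
center_x_2 = 260
center_y_2 = 148
px0_3 = 72
py0_3 = 108
px1_3 = 216
py1_3 = 244
px0_4 = 156
py0_4 = 108
px1_4 = 244
py1_4 = 220
center_x_5 = 276
center_y_5 = 292
radius_5 = 20
px0_6 = 284
py0_6 = 40
px1_6 = 336
py1_6 = 152
center_x_7 = 92
center_y_7 = 68
radius_7 = 24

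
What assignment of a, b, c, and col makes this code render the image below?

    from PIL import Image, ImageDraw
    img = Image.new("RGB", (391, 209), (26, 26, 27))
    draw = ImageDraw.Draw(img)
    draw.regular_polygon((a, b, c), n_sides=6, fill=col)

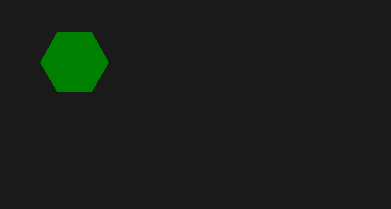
a = 74, b = 62, c = 34, col = 'green'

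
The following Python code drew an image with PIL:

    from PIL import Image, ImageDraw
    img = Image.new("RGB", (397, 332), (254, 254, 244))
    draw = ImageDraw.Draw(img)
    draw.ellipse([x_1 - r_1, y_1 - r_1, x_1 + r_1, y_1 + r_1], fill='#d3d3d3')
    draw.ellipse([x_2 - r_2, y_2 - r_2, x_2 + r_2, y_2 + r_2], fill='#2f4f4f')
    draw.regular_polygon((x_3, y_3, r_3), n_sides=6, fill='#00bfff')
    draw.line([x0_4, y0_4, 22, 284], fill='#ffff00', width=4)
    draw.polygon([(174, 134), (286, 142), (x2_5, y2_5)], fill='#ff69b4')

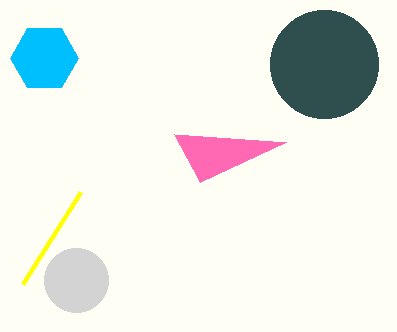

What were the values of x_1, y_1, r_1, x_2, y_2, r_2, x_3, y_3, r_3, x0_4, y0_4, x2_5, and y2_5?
x_1 = 76; y_1 = 280; r_1 = 32; x_2 = 324; y_2 = 64; r_2 = 54; x_3 = 44; y_3 = 58; r_3 = 34; x0_4 = 80; y0_4 = 192; x2_5 = 200; y2_5 = 182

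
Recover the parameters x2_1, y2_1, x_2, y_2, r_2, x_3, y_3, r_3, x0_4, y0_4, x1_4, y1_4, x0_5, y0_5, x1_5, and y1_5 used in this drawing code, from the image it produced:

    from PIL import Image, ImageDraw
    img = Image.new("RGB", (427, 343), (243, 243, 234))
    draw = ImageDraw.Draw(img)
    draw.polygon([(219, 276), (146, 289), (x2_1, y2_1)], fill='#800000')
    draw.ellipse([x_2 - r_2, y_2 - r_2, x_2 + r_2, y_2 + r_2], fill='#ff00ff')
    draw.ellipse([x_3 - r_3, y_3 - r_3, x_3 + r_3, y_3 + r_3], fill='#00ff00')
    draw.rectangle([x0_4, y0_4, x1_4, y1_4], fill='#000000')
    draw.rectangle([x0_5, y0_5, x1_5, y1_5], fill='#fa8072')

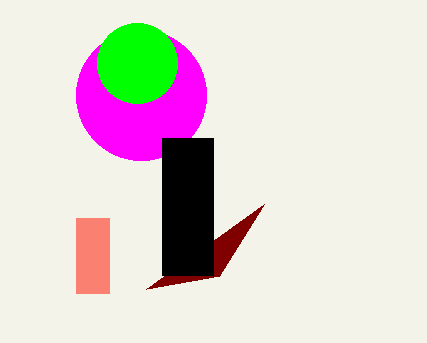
x2_1 = 264; y2_1 = 204; x_2 = 141; y_2 = 95; r_2 = 65; x_3 = 137; y_3 = 63; r_3 = 40; x0_4 = 162; y0_4 = 138; x1_4 = 213; y1_4 = 275; x0_5 = 76; y0_5 = 218; x1_5 = 109; y1_5 = 293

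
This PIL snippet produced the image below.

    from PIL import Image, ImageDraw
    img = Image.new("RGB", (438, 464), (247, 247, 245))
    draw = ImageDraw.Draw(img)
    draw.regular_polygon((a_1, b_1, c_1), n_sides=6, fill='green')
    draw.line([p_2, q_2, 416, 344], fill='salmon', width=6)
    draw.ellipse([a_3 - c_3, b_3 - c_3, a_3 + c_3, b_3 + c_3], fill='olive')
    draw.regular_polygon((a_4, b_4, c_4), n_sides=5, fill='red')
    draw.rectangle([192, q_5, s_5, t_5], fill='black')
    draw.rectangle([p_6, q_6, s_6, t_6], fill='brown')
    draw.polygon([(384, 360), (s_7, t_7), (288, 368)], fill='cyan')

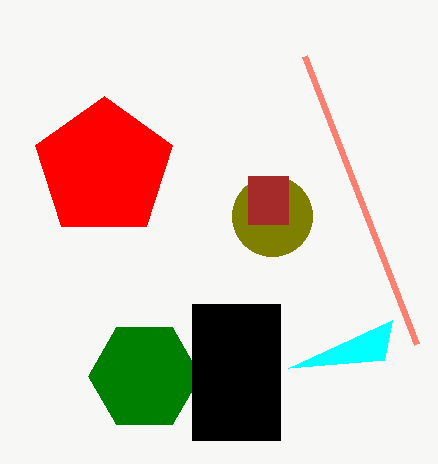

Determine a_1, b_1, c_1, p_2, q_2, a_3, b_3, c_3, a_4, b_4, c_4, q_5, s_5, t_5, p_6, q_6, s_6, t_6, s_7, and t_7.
a_1 = 144
b_1 = 376
c_1 = 56
p_2 = 304
q_2 = 56
a_3 = 272
b_3 = 216
c_3 = 40
a_4 = 104
b_4 = 168
c_4 = 72
q_5 = 304
s_5 = 280
t_5 = 440
p_6 = 248
q_6 = 176
s_6 = 288
t_6 = 224
s_7 = 392
t_7 = 320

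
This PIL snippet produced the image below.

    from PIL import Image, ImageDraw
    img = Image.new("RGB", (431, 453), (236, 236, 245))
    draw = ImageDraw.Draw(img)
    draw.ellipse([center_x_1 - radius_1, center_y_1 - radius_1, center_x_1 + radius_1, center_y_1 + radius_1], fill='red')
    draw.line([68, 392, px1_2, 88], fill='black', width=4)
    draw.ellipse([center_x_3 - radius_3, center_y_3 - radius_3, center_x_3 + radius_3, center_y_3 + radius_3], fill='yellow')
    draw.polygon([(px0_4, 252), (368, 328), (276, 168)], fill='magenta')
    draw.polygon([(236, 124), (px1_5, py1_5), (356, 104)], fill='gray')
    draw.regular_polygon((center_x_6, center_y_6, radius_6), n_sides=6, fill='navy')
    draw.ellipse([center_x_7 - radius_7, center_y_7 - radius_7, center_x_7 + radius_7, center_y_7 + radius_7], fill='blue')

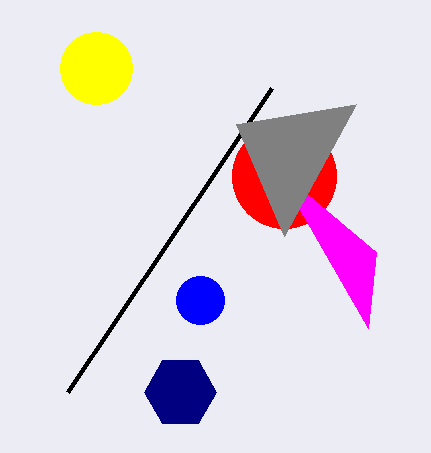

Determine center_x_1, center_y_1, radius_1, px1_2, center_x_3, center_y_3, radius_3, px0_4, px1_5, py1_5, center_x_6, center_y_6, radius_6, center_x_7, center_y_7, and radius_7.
center_x_1 = 284, center_y_1 = 176, radius_1 = 52, px1_2 = 272, center_x_3 = 96, center_y_3 = 68, radius_3 = 36, px0_4 = 376, px1_5 = 284, py1_5 = 236, center_x_6 = 180, center_y_6 = 392, radius_6 = 36, center_x_7 = 200, center_y_7 = 300, radius_7 = 24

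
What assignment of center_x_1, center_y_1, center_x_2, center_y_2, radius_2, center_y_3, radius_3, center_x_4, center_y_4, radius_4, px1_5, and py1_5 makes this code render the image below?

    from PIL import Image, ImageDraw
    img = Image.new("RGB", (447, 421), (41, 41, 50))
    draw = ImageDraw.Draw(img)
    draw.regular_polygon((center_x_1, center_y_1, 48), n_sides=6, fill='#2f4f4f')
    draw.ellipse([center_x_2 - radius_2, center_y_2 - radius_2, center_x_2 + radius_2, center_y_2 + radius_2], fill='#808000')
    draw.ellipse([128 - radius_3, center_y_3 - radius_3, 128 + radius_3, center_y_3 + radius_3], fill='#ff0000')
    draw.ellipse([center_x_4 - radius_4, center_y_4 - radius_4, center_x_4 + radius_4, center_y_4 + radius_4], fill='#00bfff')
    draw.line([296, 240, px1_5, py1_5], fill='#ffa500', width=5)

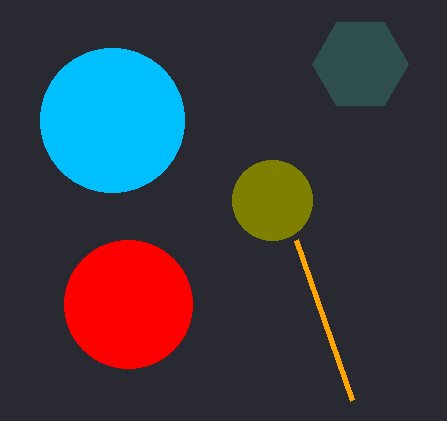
center_x_1 = 360, center_y_1 = 64, center_x_2 = 272, center_y_2 = 200, radius_2 = 40, center_y_3 = 304, radius_3 = 64, center_x_4 = 112, center_y_4 = 120, radius_4 = 72, px1_5 = 352, py1_5 = 400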